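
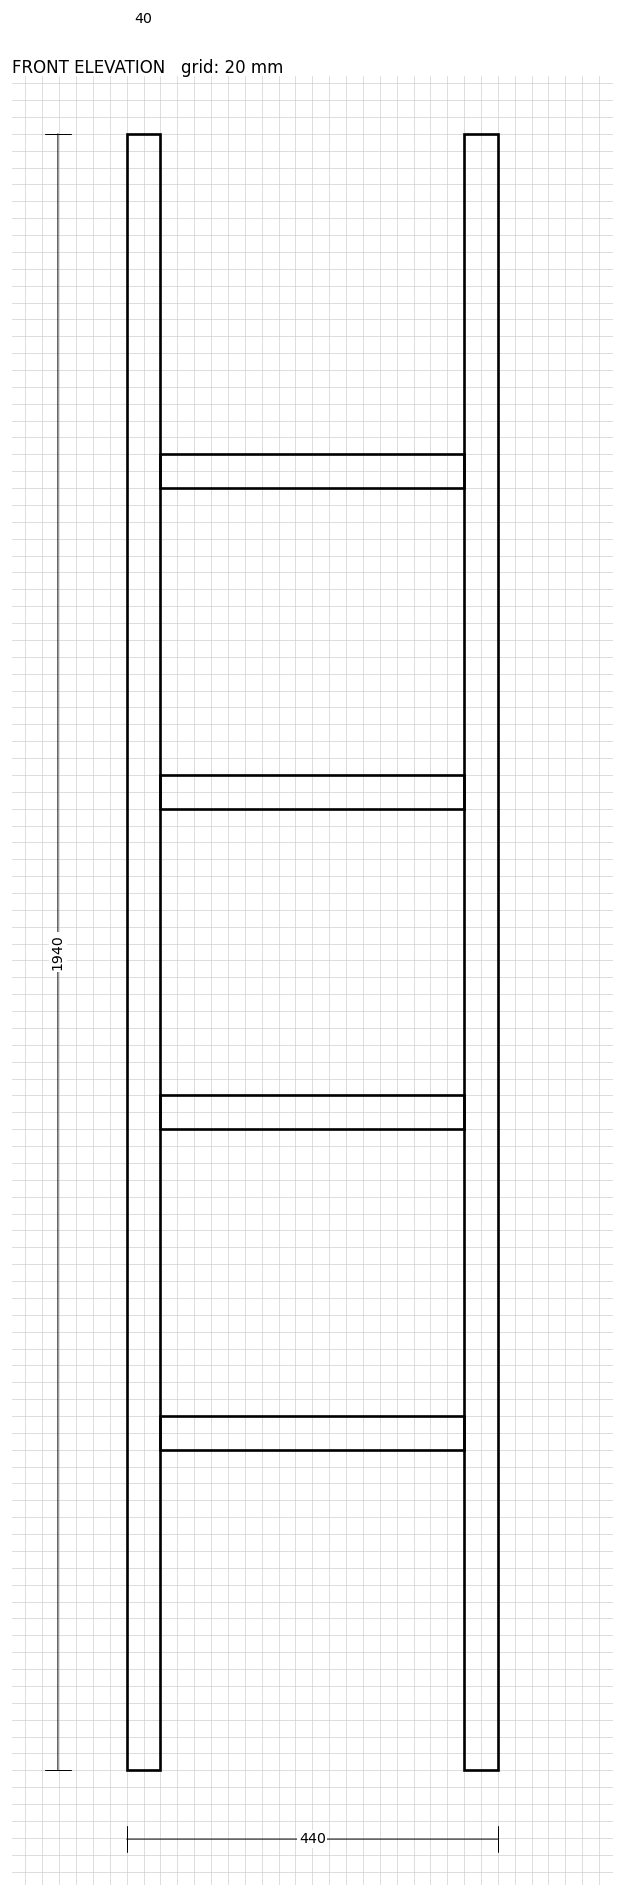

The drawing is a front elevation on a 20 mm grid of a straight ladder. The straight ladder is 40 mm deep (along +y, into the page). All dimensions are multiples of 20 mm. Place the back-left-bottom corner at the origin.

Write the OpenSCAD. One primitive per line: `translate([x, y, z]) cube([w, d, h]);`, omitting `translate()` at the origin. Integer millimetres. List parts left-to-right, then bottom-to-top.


cube([40, 40, 1940]);
translate([40, 0, 380]) cube([360, 40, 40]);
translate([40, 0, 760]) cube([360, 40, 40]);
translate([40, 0, 1140]) cube([360, 40, 40]);
translate([40, 0, 1520]) cube([360, 40, 40]);
translate([400, 0, 0]) cube([40, 40, 1940]);


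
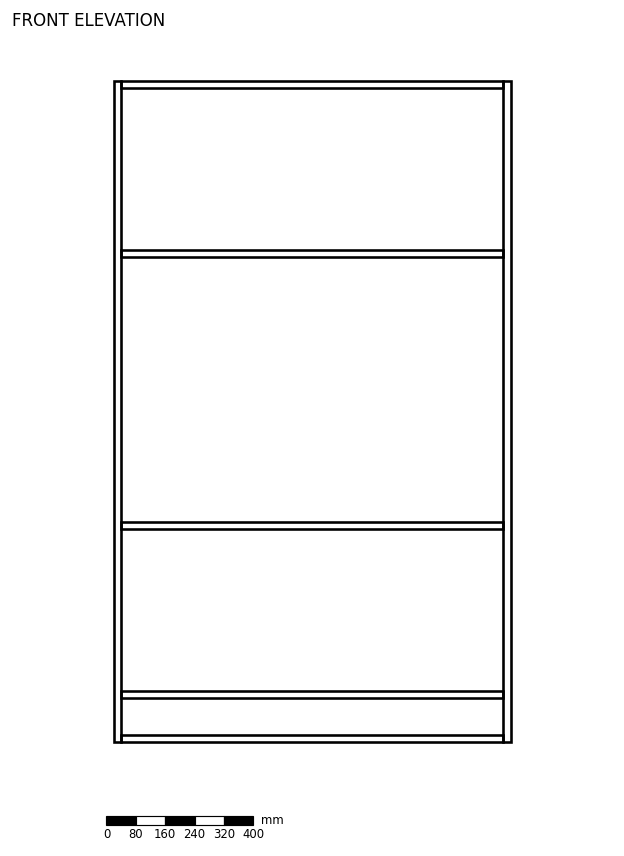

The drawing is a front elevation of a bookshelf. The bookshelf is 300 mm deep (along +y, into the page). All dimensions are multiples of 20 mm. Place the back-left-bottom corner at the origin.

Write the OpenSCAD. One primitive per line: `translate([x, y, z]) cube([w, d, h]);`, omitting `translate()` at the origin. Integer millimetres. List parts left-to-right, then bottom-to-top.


cube([20, 300, 1800]);
translate([20, 0, 0]) cube([1040, 300, 20]);
translate([20, 0, 120]) cube([1040, 300, 20]);
translate([20, 0, 580]) cube([1040, 300, 20]);
translate([20, 0, 1320]) cube([1040, 300, 20]);
translate([20, 0, 1780]) cube([1040, 300, 20]);
translate([1060, 0, 0]) cube([20, 300, 1800]);


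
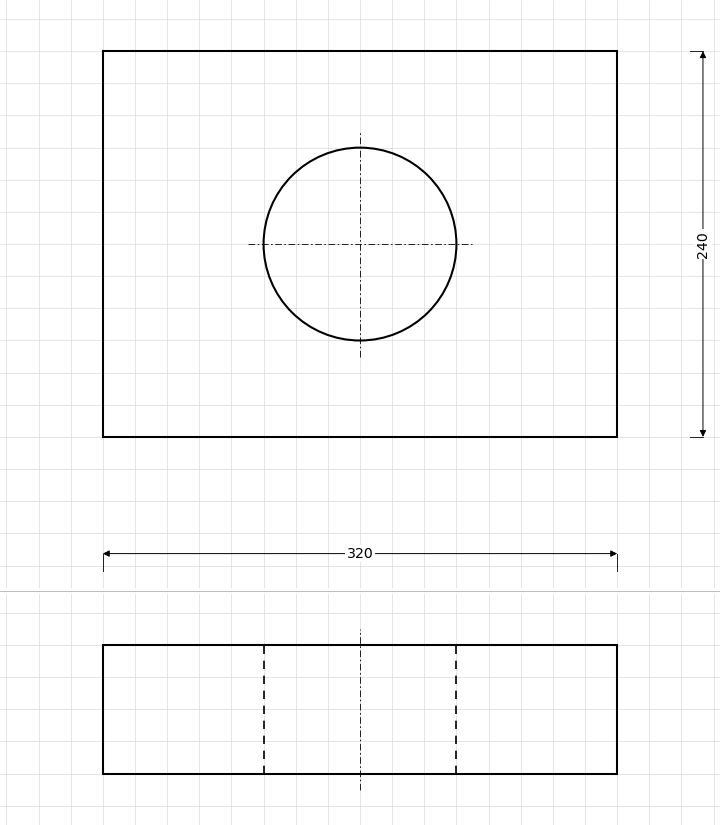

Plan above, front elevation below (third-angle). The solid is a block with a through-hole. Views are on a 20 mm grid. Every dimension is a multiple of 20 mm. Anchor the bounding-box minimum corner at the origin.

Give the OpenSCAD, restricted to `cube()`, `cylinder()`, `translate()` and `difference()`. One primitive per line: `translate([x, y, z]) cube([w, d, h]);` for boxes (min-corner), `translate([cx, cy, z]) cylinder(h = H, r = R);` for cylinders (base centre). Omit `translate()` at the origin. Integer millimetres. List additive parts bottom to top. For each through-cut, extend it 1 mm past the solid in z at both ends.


difference() {
  cube([320, 240, 80]);
  translate([160, 120, -1]) cylinder(h = 82, r = 60);
}


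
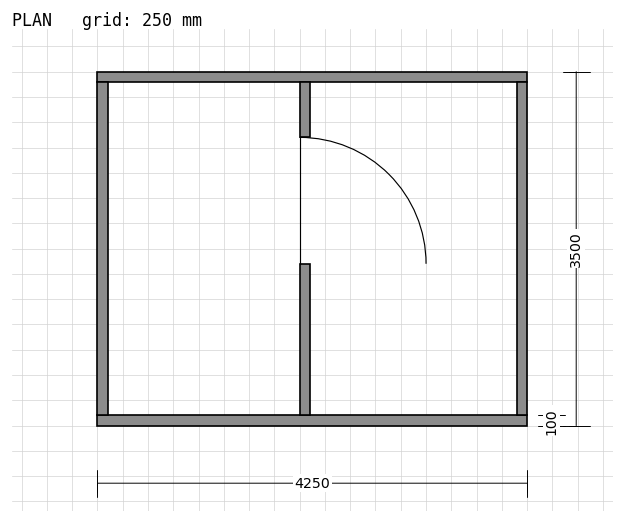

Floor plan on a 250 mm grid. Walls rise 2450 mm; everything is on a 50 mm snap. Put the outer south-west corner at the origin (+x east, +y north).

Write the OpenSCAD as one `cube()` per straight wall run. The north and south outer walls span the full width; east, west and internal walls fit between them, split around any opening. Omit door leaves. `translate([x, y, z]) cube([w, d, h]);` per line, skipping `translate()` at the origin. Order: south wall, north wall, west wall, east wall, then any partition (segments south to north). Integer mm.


cube([4250, 100, 2450]);
translate([0, 3400, 0]) cube([4250, 100, 2450]);
translate([0, 100, 0]) cube([100, 3300, 2450]);
translate([4150, 100, 0]) cube([100, 3300, 2450]);
translate([2000, 100, 0]) cube([100, 1500, 2450]);
translate([2000, 2850, 0]) cube([100, 550, 2450]);


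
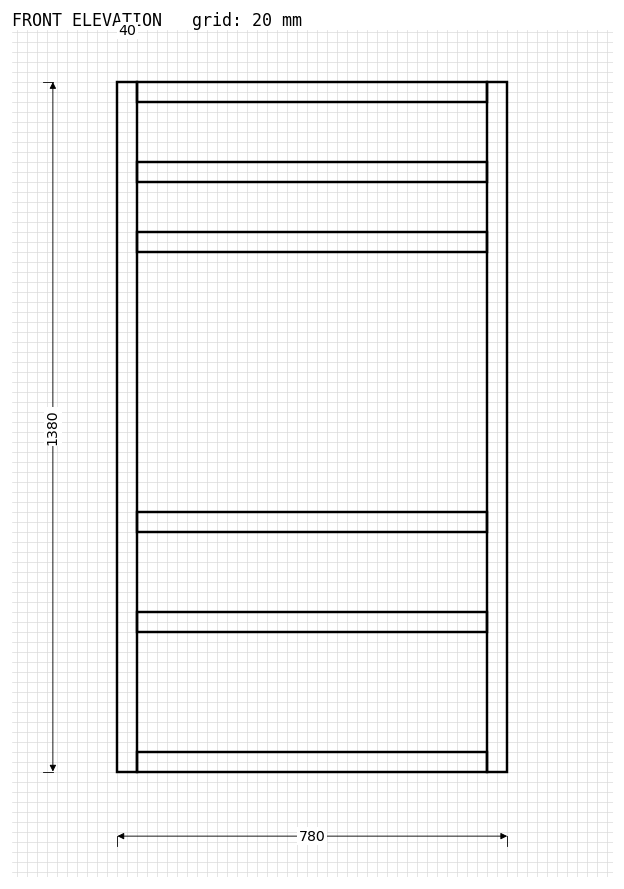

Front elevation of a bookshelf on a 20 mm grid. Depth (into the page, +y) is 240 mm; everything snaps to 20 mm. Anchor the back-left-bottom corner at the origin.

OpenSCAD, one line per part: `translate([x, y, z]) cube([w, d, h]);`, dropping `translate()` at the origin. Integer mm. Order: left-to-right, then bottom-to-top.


cube([40, 240, 1380]);
translate([40, 0, 0]) cube([700, 240, 40]);
translate([40, 0, 280]) cube([700, 240, 40]);
translate([40, 0, 480]) cube([700, 240, 40]);
translate([40, 0, 1040]) cube([700, 240, 40]);
translate([40, 0, 1180]) cube([700, 240, 40]);
translate([40, 0, 1340]) cube([700, 240, 40]);
translate([740, 0, 0]) cube([40, 240, 1380]);


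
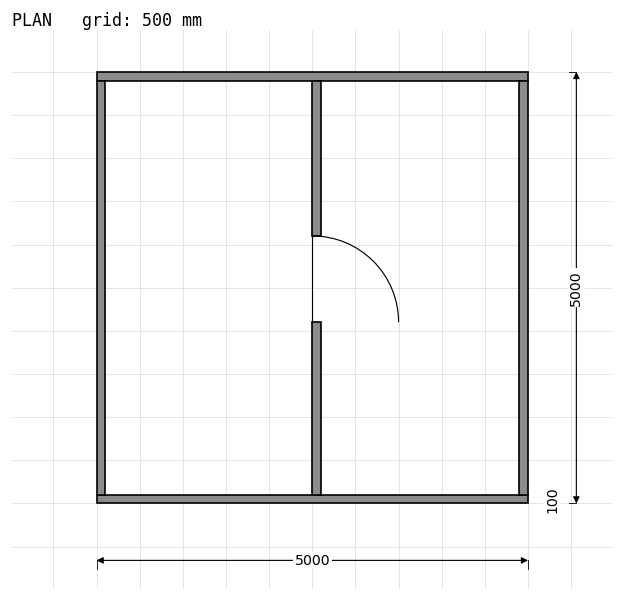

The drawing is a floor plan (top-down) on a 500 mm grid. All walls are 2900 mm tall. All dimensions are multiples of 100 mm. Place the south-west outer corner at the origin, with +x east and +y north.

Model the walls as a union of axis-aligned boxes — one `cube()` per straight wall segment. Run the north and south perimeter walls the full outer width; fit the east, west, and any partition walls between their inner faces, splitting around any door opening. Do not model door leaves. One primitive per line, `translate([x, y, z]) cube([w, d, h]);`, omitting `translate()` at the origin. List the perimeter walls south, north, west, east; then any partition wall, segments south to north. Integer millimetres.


cube([5000, 100, 2900]);
translate([0, 4900, 0]) cube([5000, 100, 2900]);
translate([0, 100, 0]) cube([100, 4800, 2900]);
translate([4900, 100, 0]) cube([100, 4800, 2900]);
translate([2500, 100, 0]) cube([100, 2000, 2900]);
translate([2500, 3100, 0]) cube([100, 1800, 2900]);


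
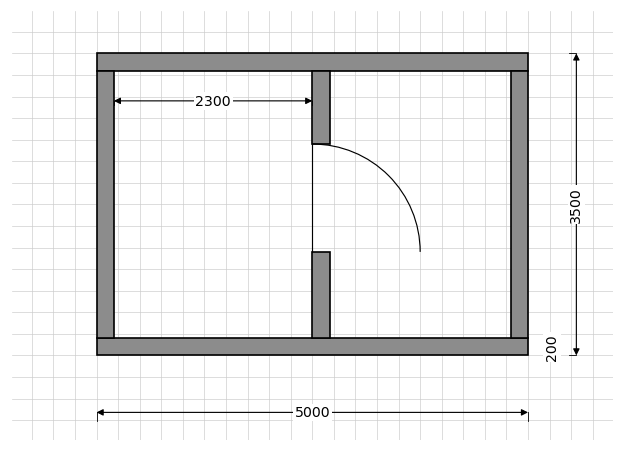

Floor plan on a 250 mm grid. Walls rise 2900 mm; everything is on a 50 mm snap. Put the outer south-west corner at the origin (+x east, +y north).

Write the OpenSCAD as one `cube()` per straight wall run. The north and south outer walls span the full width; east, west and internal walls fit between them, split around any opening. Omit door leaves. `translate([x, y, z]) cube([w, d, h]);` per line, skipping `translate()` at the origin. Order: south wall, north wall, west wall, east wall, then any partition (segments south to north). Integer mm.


cube([5000, 200, 2900]);
translate([0, 3300, 0]) cube([5000, 200, 2900]);
translate([0, 200, 0]) cube([200, 3100, 2900]);
translate([4800, 200, 0]) cube([200, 3100, 2900]);
translate([2500, 200, 0]) cube([200, 1000, 2900]);
translate([2500, 2450, 0]) cube([200, 850, 2900]);


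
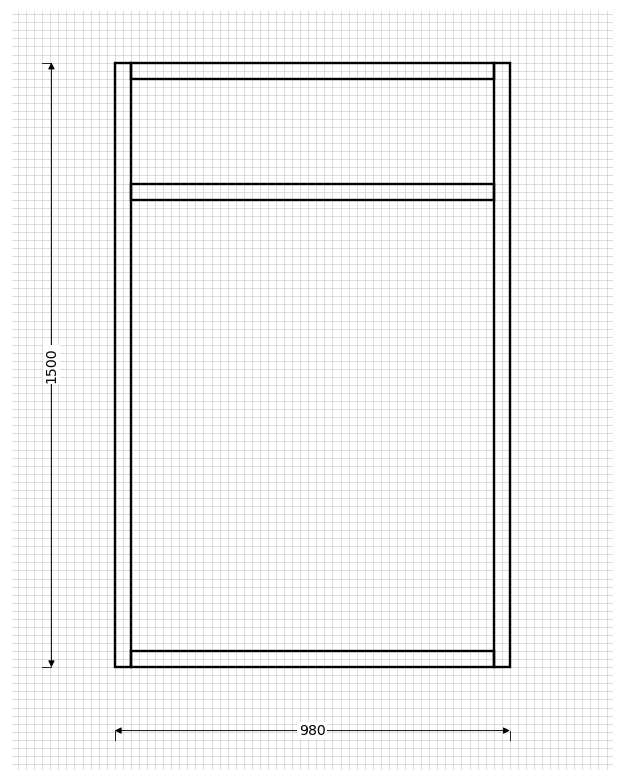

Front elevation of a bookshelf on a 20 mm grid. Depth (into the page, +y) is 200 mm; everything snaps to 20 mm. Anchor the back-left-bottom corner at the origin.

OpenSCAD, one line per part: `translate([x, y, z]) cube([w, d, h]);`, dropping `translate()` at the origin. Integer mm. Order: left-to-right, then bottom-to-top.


cube([40, 200, 1500]);
translate([40, 0, 0]) cube([900, 200, 40]);
translate([40, 0, 1160]) cube([900, 200, 40]);
translate([40, 0, 1460]) cube([900, 200, 40]);
translate([940, 0, 0]) cube([40, 200, 1500]);


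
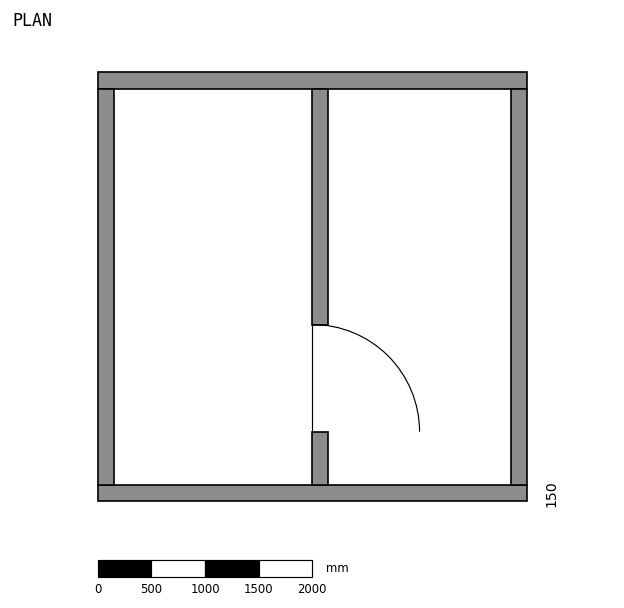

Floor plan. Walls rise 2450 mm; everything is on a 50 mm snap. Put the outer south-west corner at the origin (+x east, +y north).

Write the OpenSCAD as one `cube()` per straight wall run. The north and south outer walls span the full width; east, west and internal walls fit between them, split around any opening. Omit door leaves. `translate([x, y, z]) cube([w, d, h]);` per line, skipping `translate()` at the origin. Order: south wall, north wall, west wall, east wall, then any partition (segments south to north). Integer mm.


cube([4000, 150, 2450]);
translate([0, 3850, 0]) cube([4000, 150, 2450]);
translate([0, 150, 0]) cube([150, 3700, 2450]);
translate([3850, 150, 0]) cube([150, 3700, 2450]);
translate([2000, 150, 0]) cube([150, 500, 2450]);
translate([2000, 1650, 0]) cube([150, 2200, 2450]);


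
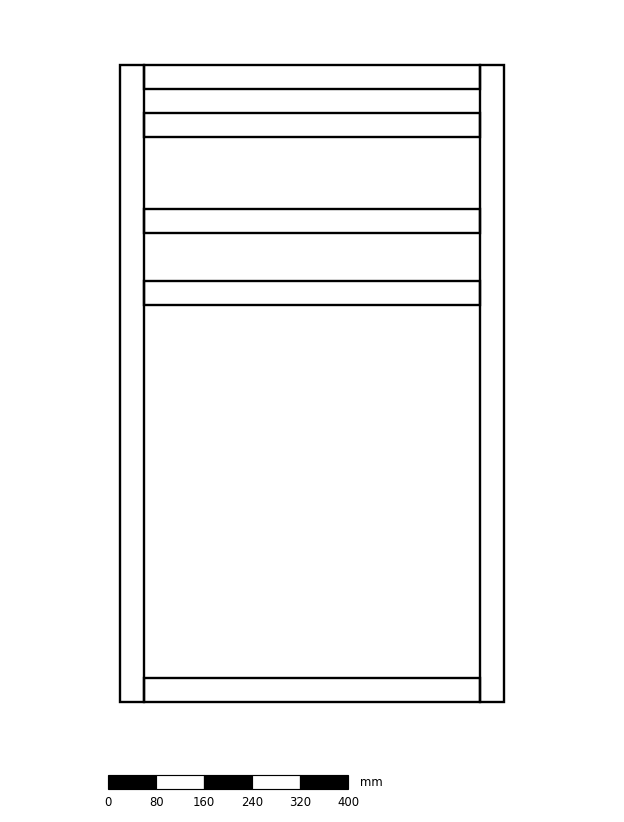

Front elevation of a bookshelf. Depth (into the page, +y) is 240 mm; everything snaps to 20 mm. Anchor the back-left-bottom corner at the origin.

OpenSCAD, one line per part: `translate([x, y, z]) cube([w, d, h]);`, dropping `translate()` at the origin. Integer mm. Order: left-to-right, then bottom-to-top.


cube([40, 240, 1060]);
translate([40, 0, 0]) cube([560, 240, 40]);
translate([40, 0, 660]) cube([560, 240, 40]);
translate([40, 0, 780]) cube([560, 240, 40]);
translate([40, 0, 940]) cube([560, 240, 40]);
translate([40, 0, 1020]) cube([560, 240, 40]);
translate([600, 0, 0]) cube([40, 240, 1060]);


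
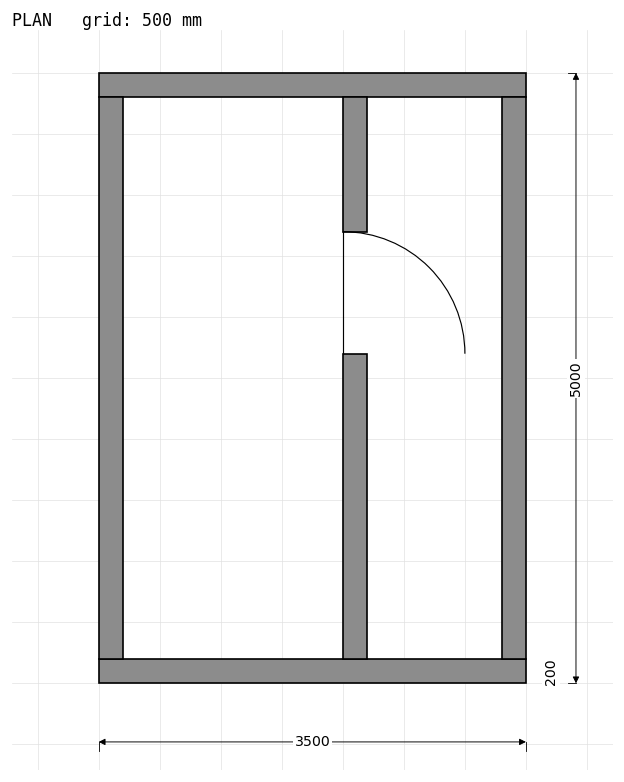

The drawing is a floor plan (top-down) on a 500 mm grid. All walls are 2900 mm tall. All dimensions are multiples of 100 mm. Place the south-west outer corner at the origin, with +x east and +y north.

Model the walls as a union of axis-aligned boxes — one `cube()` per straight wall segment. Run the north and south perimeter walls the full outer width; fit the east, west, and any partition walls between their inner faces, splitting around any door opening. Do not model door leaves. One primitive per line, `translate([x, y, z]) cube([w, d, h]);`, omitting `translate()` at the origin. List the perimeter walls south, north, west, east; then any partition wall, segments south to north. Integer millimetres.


cube([3500, 200, 2900]);
translate([0, 4800, 0]) cube([3500, 200, 2900]);
translate([0, 200, 0]) cube([200, 4600, 2900]);
translate([3300, 200, 0]) cube([200, 4600, 2900]);
translate([2000, 200, 0]) cube([200, 2500, 2900]);
translate([2000, 3700, 0]) cube([200, 1100, 2900]);


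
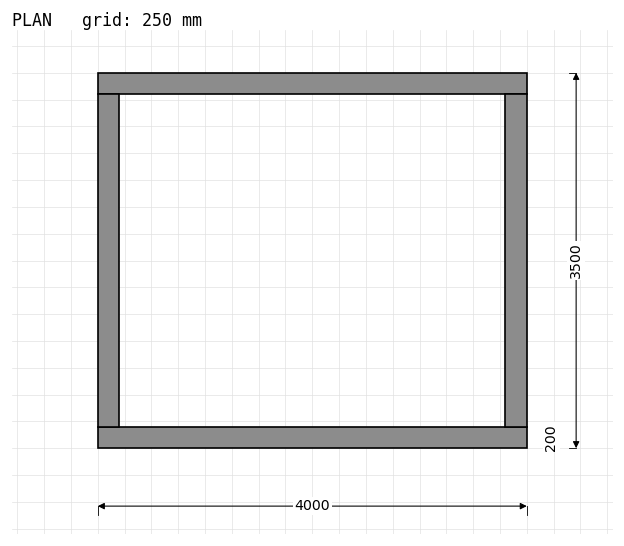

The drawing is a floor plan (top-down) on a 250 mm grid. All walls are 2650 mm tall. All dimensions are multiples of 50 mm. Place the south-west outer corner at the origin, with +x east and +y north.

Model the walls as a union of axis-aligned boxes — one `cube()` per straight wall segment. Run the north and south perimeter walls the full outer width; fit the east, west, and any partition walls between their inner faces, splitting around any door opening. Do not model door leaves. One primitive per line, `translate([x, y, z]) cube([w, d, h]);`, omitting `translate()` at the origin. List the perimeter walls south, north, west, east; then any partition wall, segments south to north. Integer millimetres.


cube([4000, 200, 2650]);
translate([0, 3300, 0]) cube([4000, 200, 2650]);
translate([0, 200, 0]) cube([200, 3100, 2650]);
translate([3800, 200, 0]) cube([200, 3100, 2650]);


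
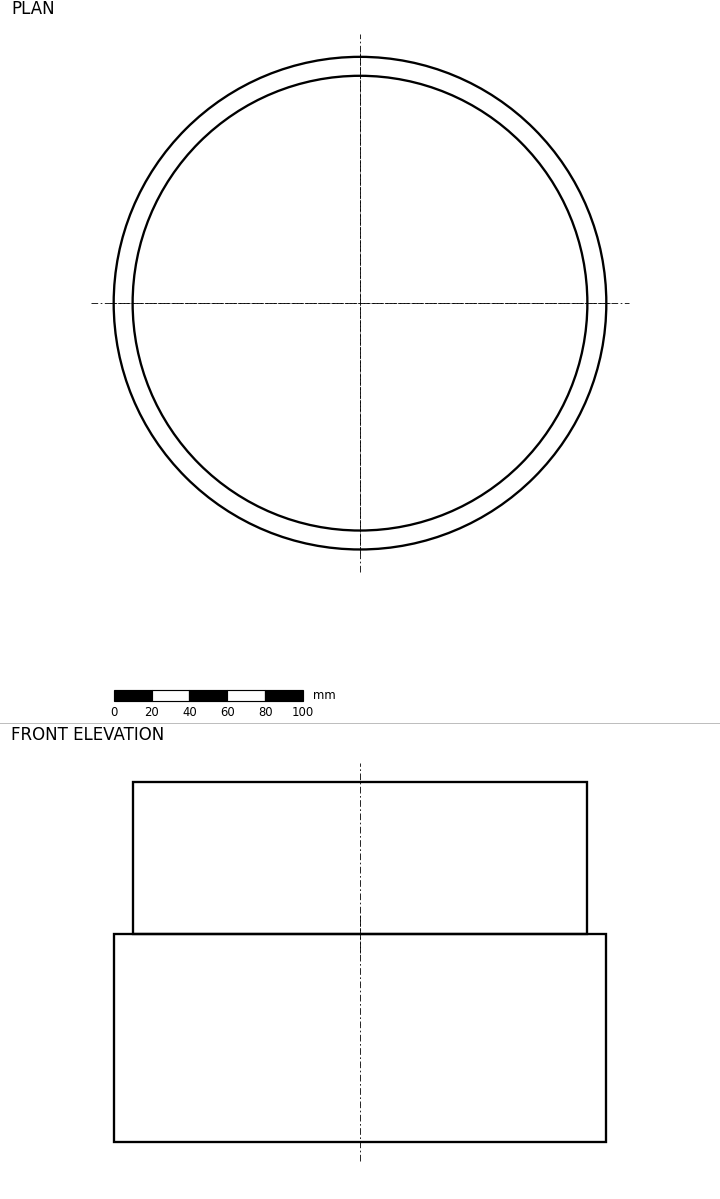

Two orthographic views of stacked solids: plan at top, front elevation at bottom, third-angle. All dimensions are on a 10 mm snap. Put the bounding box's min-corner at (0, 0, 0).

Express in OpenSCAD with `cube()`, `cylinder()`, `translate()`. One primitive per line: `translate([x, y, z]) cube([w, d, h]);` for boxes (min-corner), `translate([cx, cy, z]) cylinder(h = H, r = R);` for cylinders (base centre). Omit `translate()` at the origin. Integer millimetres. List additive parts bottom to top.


translate([130, 130, 0]) cylinder(h = 110, r = 130);
translate([130, 130, 110]) cylinder(h = 80, r = 120);


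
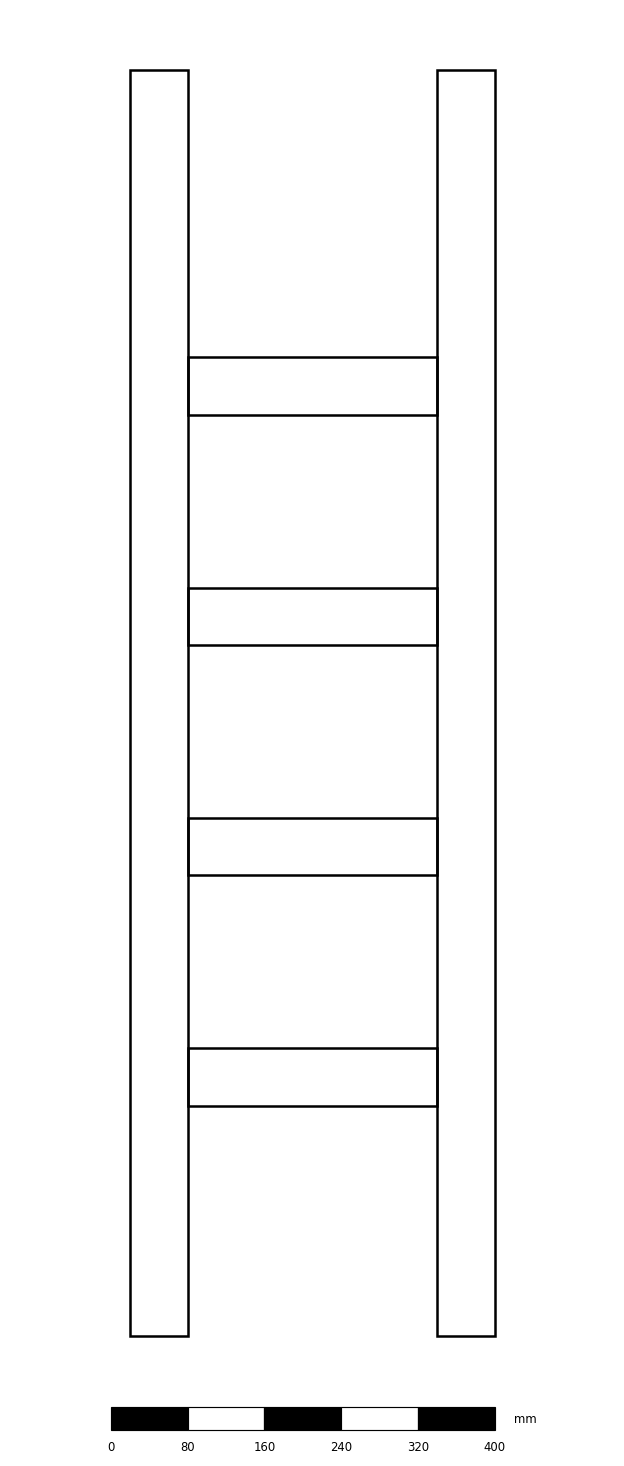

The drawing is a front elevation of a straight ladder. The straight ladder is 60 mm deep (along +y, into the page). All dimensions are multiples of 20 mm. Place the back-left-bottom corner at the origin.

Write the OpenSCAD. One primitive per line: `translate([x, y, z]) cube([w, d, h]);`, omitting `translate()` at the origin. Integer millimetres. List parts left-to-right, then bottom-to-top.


cube([60, 60, 1320]);
translate([60, 0, 240]) cube([260, 60, 60]);
translate([60, 0, 480]) cube([260, 60, 60]);
translate([60, 0, 720]) cube([260, 60, 60]);
translate([60, 0, 960]) cube([260, 60, 60]);
translate([320, 0, 0]) cube([60, 60, 1320]);


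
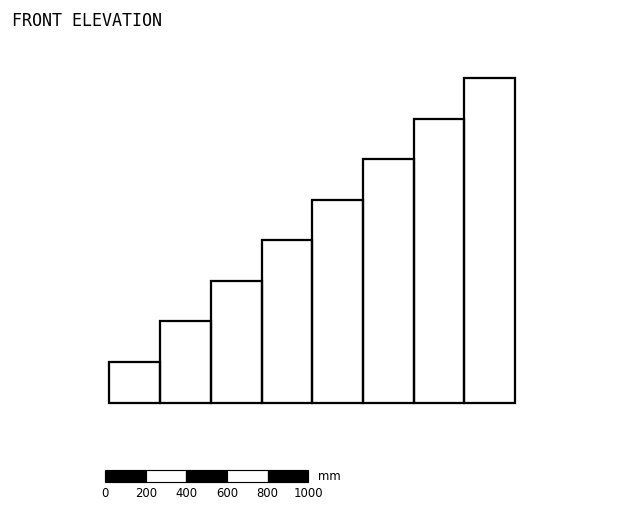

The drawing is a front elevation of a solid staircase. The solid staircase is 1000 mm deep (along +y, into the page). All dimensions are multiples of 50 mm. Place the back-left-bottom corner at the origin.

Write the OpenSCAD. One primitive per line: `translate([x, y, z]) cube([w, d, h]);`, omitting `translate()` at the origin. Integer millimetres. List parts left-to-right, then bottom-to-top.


cube([250, 1000, 200]);
translate([250, 0, 0]) cube([250, 1000, 400]);
translate([500, 0, 0]) cube([250, 1000, 600]);
translate([750, 0, 0]) cube([250, 1000, 800]);
translate([1000, 0, 0]) cube([250, 1000, 1000]);
translate([1250, 0, 0]) cube([250, 1000, 1200]);
translate([1500, 0, 0]) cube([250, 1000, 1400]);
translate([1750, 0, 0]) cube([250, 1000, 1600]);


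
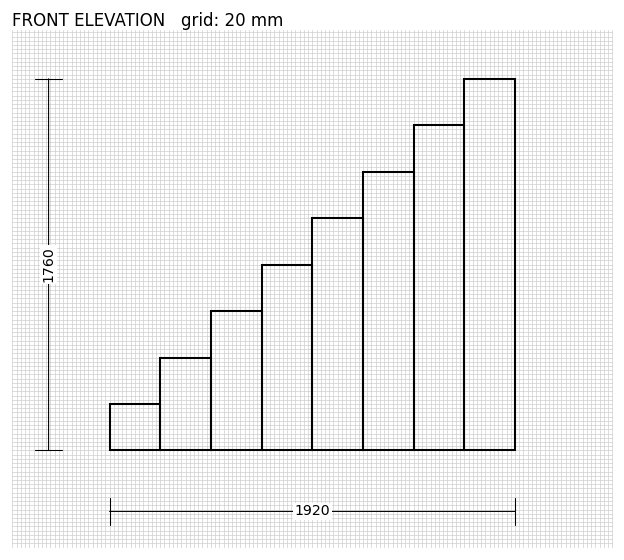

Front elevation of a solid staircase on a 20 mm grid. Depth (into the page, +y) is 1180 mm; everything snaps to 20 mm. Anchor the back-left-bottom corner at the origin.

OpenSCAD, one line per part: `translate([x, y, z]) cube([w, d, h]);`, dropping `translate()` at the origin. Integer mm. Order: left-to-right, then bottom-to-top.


cube([240, 1180, 220]);
translate([240, 0, 0]) cube([240, 1180, 440]);
translate([480, 0, 0]) cube([240, 1180, 660]);
translate([720, 0, 0]) cube([240, 1180, 880]);
translate([960, 0, 0]) cube([240, 1180, 1100]);
translate([1200, 0, 0]) cube([240, 1180, 1320]);
translate([1440, 0, 0]) cube([240, 1180, 1540]);
translate([1680, 0, 0]) cube([240, 1180, 1760]);


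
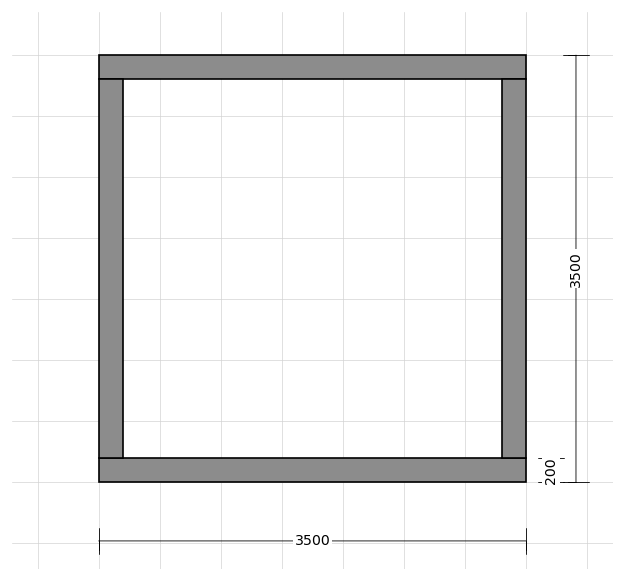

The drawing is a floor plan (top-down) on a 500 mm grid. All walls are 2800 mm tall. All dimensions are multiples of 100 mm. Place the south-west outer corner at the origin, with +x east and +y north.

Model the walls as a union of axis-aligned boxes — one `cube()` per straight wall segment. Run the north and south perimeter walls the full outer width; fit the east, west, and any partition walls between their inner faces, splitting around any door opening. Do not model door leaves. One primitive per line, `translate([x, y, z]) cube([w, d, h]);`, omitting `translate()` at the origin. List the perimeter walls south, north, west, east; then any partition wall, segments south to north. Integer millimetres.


cube([3500, 200, 2800]);
translate([0, 3300, 0]) cube([3500, 200, 2800]);
translate([0, 200, 0]) cube([200, 3100, 2800]);
translate([3300, 200, 0]) cube([200, 3100, 2800]);


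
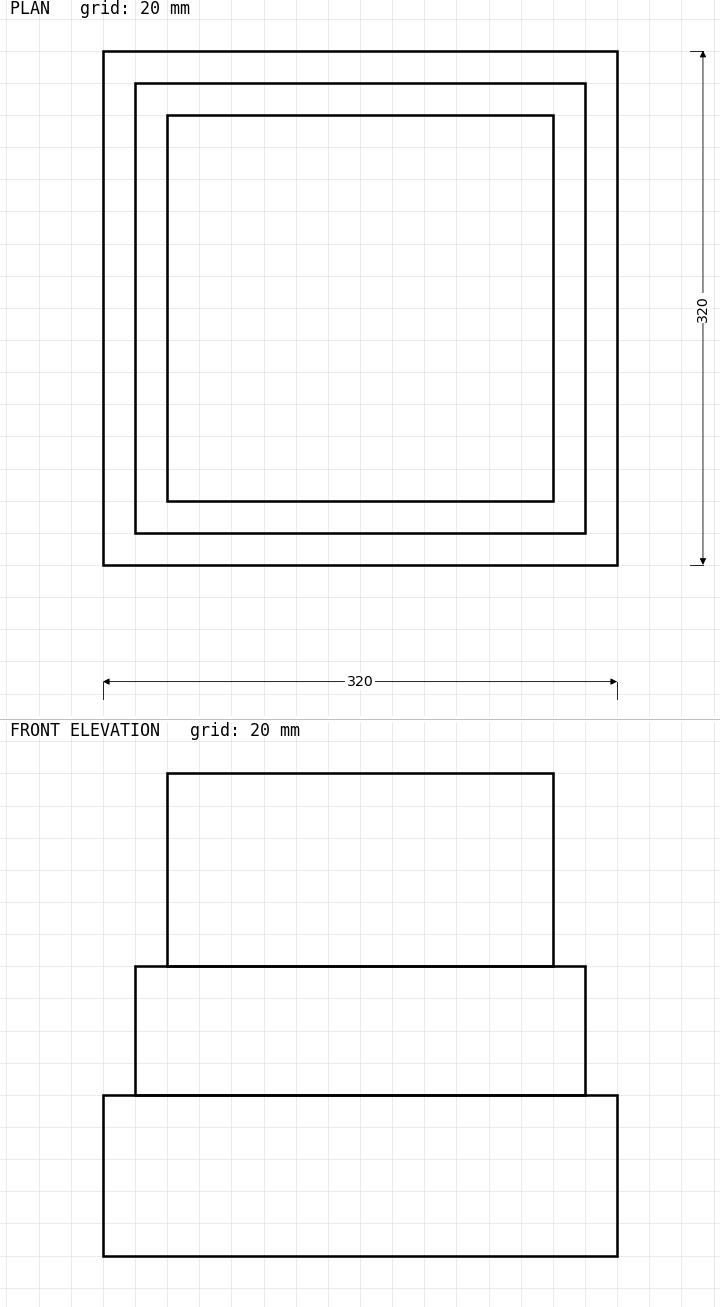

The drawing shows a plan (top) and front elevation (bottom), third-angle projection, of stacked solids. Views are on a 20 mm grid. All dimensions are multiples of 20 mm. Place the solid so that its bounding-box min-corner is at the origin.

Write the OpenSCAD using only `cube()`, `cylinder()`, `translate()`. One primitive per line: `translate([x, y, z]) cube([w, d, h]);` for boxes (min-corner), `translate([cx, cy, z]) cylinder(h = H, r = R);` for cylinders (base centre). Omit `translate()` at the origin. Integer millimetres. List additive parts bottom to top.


cube([320, 320, 100]);
translate([20, 20, 100]) cube([280, 280, 80]);
translate([40, 40, 180]) cube([240, 240, 120]);


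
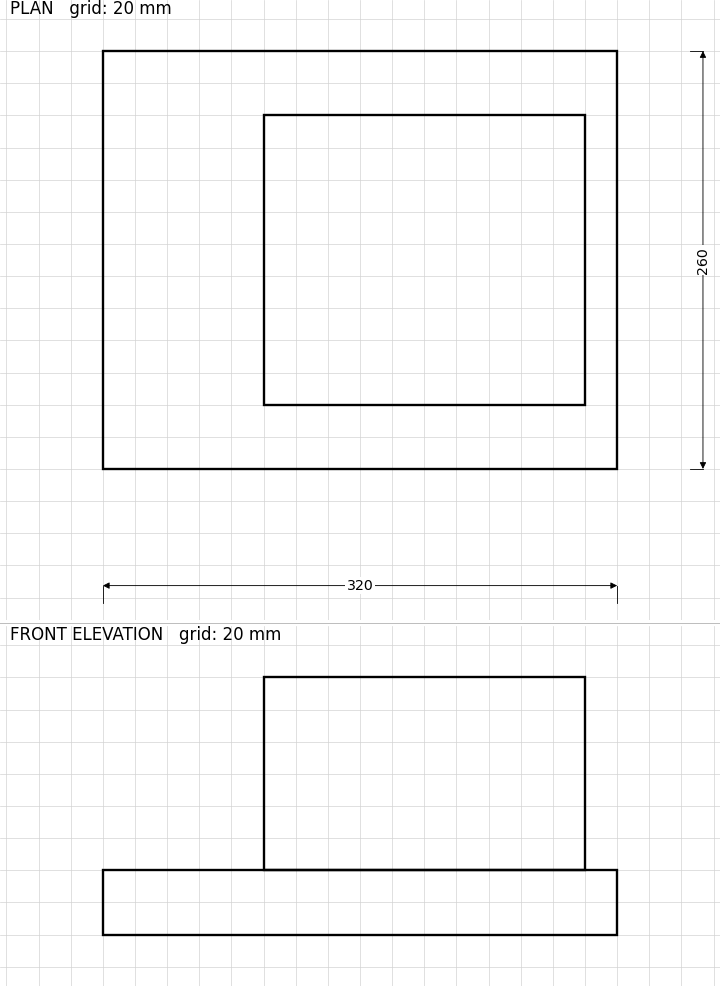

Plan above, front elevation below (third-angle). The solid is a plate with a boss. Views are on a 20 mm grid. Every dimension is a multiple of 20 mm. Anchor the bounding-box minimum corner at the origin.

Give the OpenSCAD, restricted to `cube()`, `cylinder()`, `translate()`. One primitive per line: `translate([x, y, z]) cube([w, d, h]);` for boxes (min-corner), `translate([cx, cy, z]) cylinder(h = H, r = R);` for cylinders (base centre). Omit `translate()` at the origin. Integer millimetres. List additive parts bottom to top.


cube([320, 260, 40]);
translate([100, 40, 40]) cube([200, 180, 120]);


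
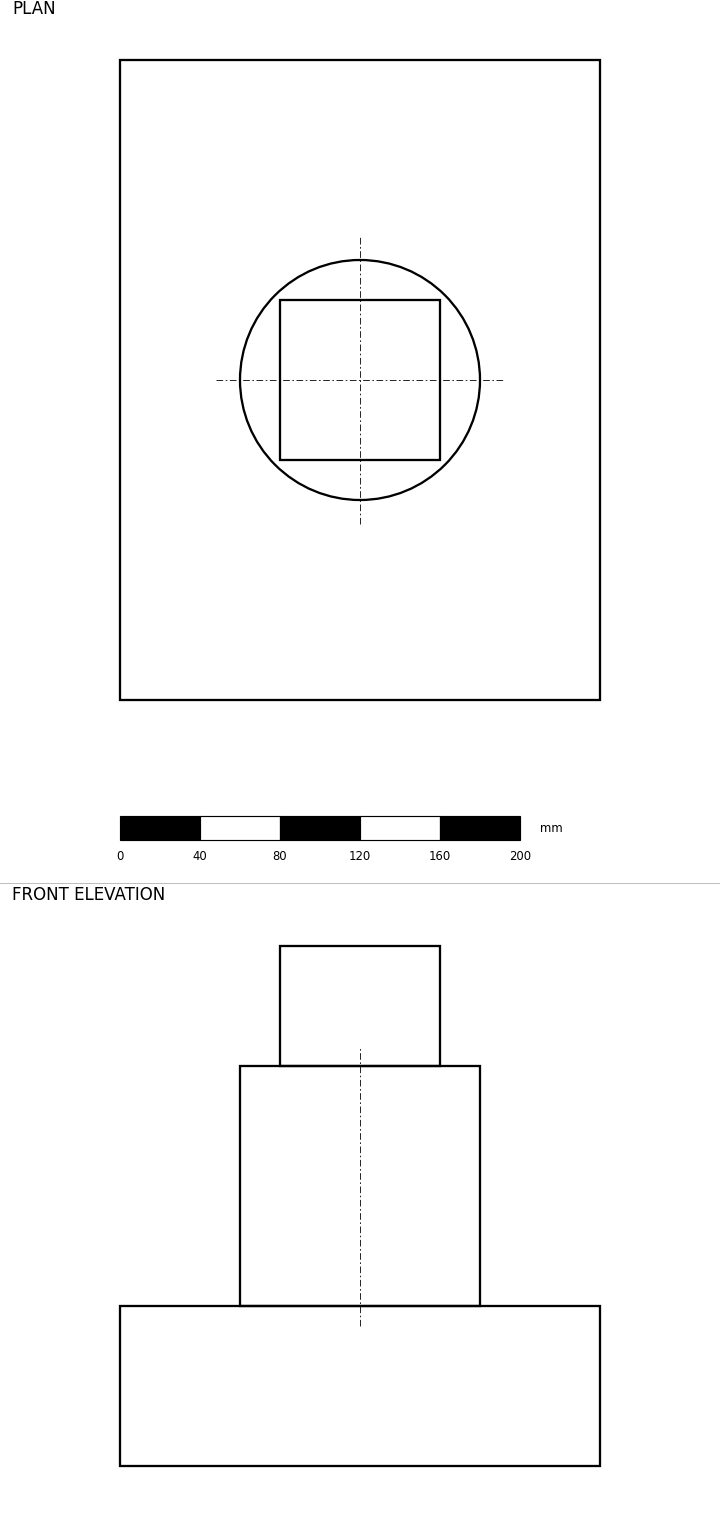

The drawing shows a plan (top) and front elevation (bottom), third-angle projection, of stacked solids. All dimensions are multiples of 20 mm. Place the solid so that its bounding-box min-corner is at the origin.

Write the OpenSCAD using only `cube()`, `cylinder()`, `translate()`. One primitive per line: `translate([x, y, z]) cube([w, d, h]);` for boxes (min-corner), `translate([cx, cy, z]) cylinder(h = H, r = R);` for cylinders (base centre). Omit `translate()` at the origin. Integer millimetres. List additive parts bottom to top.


cube([240, 320, 80]);
translate([120, 160, 80]) cylinder(h = 120, r = 60);
translate([80, 120, 200]) cube([80, 80, 60]);


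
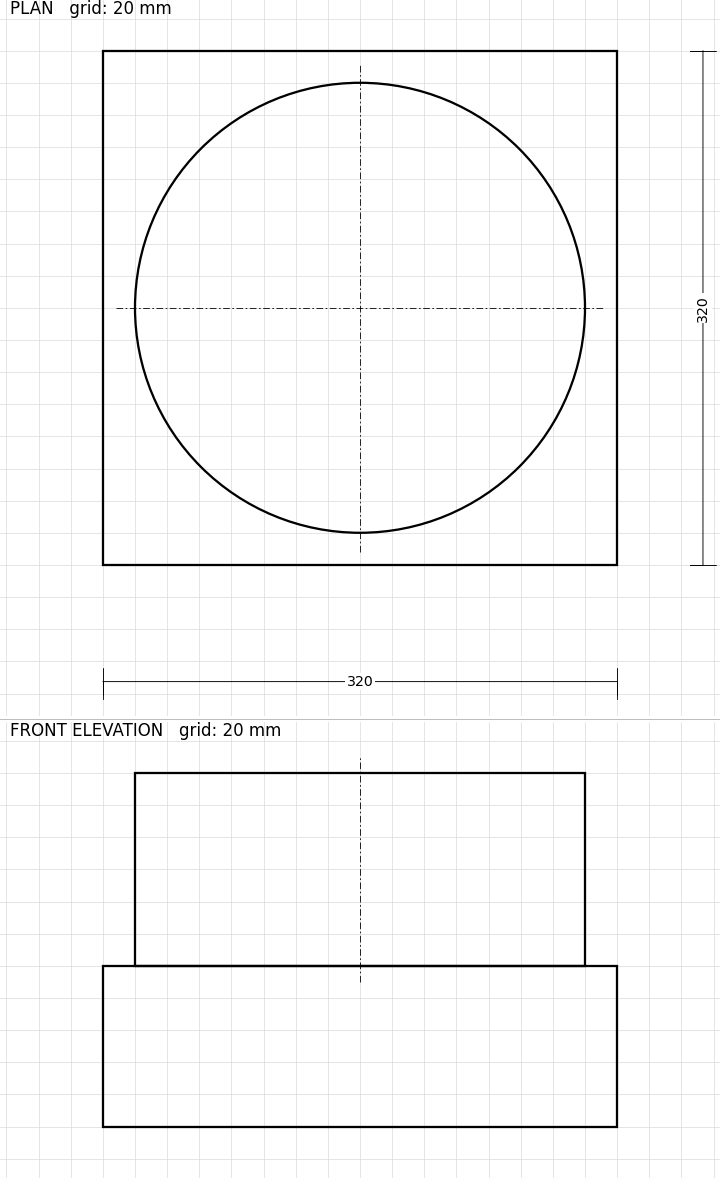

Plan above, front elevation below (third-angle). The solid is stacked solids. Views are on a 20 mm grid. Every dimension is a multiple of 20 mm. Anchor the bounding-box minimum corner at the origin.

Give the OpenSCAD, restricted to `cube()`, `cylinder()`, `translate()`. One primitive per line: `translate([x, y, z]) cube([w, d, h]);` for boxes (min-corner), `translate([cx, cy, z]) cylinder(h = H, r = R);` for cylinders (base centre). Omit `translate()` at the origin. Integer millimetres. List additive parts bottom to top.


cube([320, 320, 100]);
translate([160, 160, 100]) cylinder(h = 120, r = 140);


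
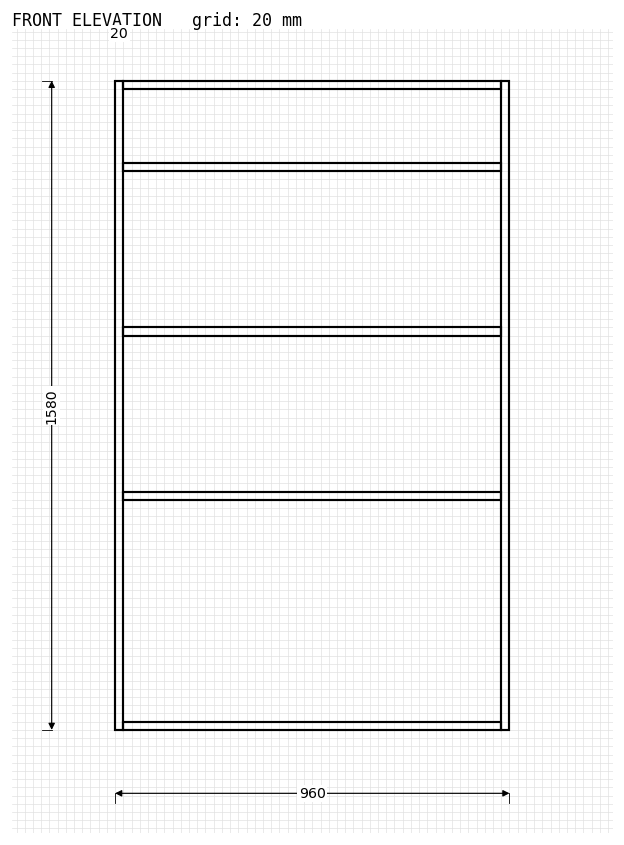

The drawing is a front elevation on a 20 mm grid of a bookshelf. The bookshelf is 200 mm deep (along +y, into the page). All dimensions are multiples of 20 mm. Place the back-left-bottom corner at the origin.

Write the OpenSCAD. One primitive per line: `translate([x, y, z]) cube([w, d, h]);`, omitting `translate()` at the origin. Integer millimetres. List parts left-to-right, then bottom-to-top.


cube([20, 200, 1580]);
translate([20, 0, 0]) cube([920, 200, 20]);
translate([20, 0, 560]) cube([920, 200, 20]);
translate([20, 0, 960]) cube([920, 200, 20]);
translate([20, 0, 1360]) cube([920, 200, 20]);
translate([20, 0, 1560]) cube([920, 200, 20]);
translate([940, 0, 0]) cube([20, 200, 1580]);


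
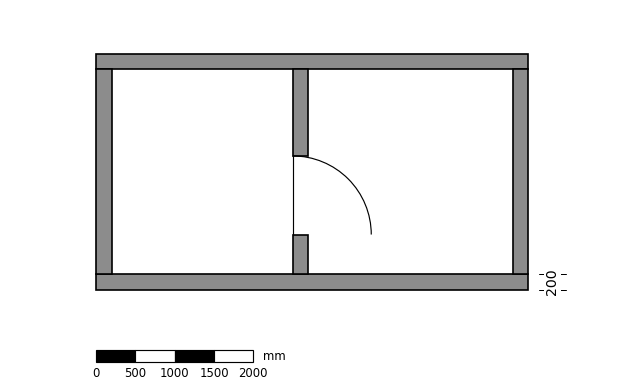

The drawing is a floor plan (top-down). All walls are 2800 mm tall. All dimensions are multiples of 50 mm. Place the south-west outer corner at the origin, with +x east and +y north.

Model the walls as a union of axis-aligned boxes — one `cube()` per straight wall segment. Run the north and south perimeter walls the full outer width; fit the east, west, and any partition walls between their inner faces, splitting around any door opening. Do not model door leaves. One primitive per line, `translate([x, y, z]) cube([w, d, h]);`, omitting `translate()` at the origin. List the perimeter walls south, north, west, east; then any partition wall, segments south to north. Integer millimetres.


cube([5500, 200, 2800]);
translate([0, 2800, 0]) cube([5500, 200, 2800]);
translate([0, 200, 0]) cube([200, 2600, 2800]);
translate([5300, 200, 0]) cube([200, 2600, 2800]);
translate([2500, 200, 0]) cube([200, 500, 2800]);
translate([2500, 1700, 0]) cube([200, 1100, 2800]);


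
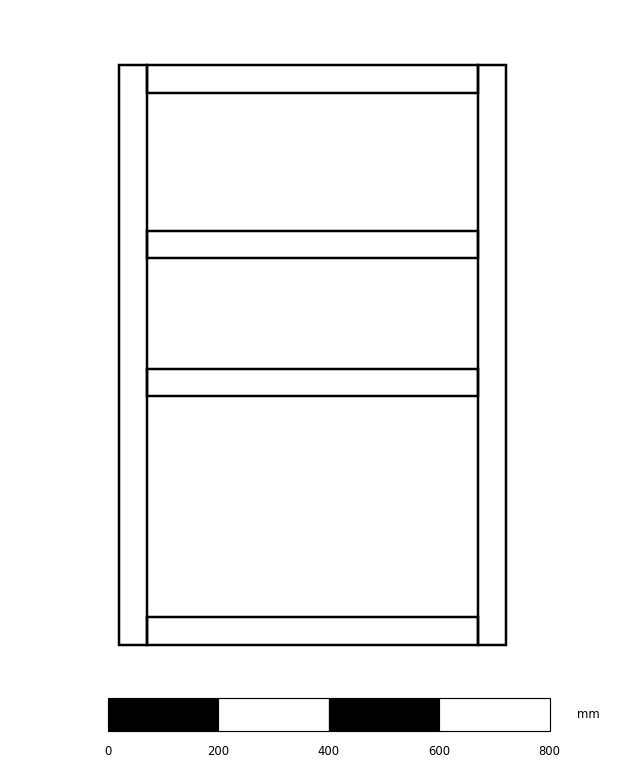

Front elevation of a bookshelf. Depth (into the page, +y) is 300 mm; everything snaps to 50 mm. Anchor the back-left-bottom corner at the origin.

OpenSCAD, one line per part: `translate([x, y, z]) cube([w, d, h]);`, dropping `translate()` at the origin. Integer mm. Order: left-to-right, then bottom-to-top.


cube([50, 300, 1050]);
translate([50, 0, 0]) cube([600, 300, 50]);
translate([50, 0, 450]) cube([600, 300, 50]);
translate([50, 0, 700]) cube([600, 300, 50]);
translate([50, 0, 1000]) cube([600, 300, 50]);
translate([650, 0, 0]) cube([50, 300, 1050]);


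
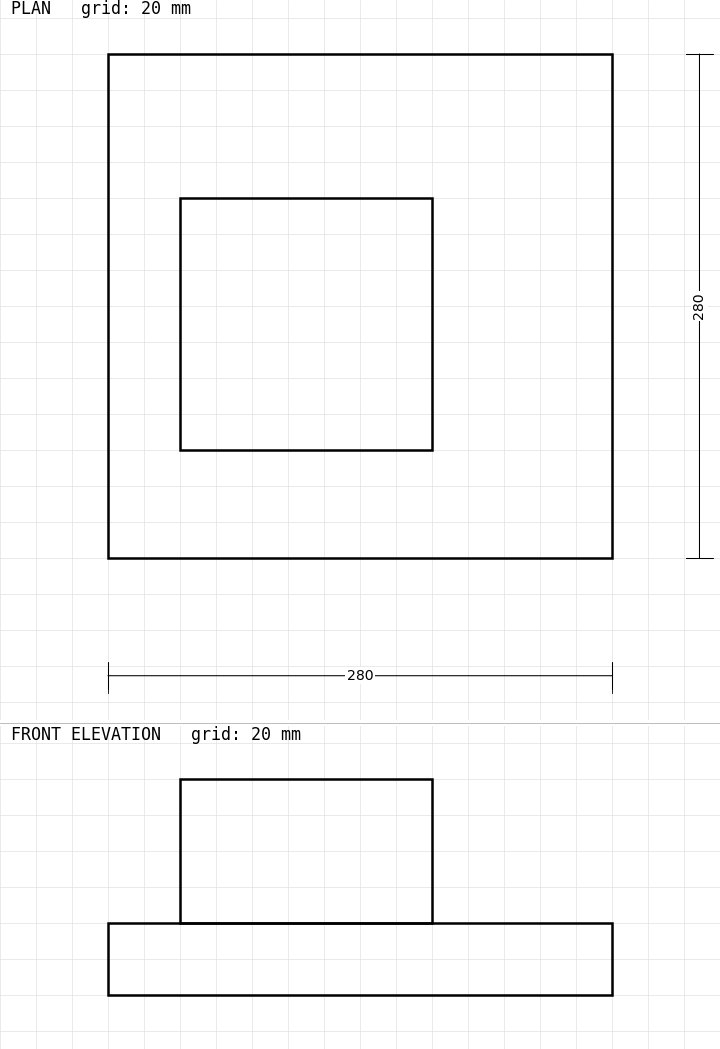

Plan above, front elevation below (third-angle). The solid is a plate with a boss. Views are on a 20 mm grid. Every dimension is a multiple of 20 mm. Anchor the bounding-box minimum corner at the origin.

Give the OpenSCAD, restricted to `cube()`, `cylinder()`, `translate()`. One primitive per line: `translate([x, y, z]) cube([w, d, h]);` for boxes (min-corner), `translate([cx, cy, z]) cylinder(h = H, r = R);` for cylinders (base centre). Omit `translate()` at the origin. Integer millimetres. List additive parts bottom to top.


cube([280, 280, 40]);
translate([40, 60, 40]) cube([140, 140, 80]);


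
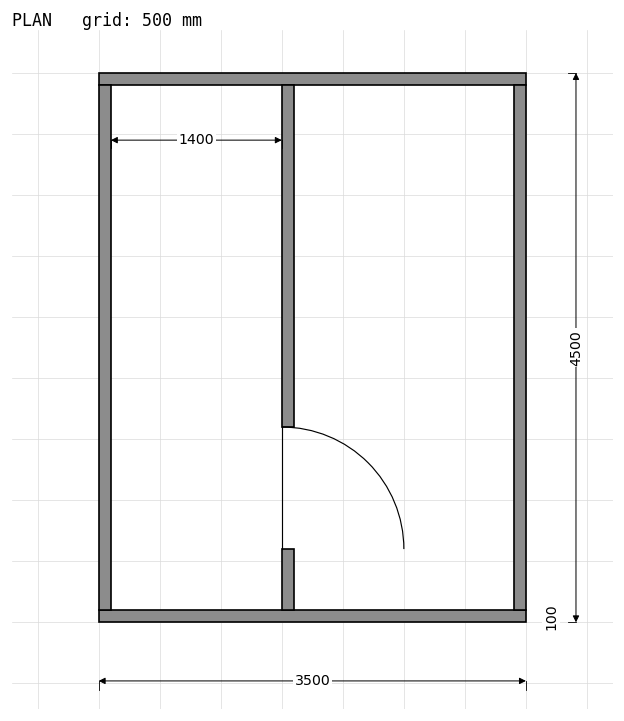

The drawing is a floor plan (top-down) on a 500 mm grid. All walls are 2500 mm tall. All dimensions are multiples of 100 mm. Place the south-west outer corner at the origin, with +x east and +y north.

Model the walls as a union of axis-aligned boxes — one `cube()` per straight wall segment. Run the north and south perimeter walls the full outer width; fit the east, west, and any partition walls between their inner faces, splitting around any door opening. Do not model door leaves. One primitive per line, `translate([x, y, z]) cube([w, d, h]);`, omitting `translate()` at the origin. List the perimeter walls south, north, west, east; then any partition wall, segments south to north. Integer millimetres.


cube([3500, 100, 2500]);
translate([0, 4400, 0]) cube([3500, 100, 2500]);
translate([0, 100, 0]) cube([100, 4300, 2500]);
translate([3400, 100, 0]) cube([100, 4300, 2500]);
translate([1500, 100, 0]) cube([100, 500, 2500]);
translate([1500, 1600, 0]) cube([100, 2800, 2500]);


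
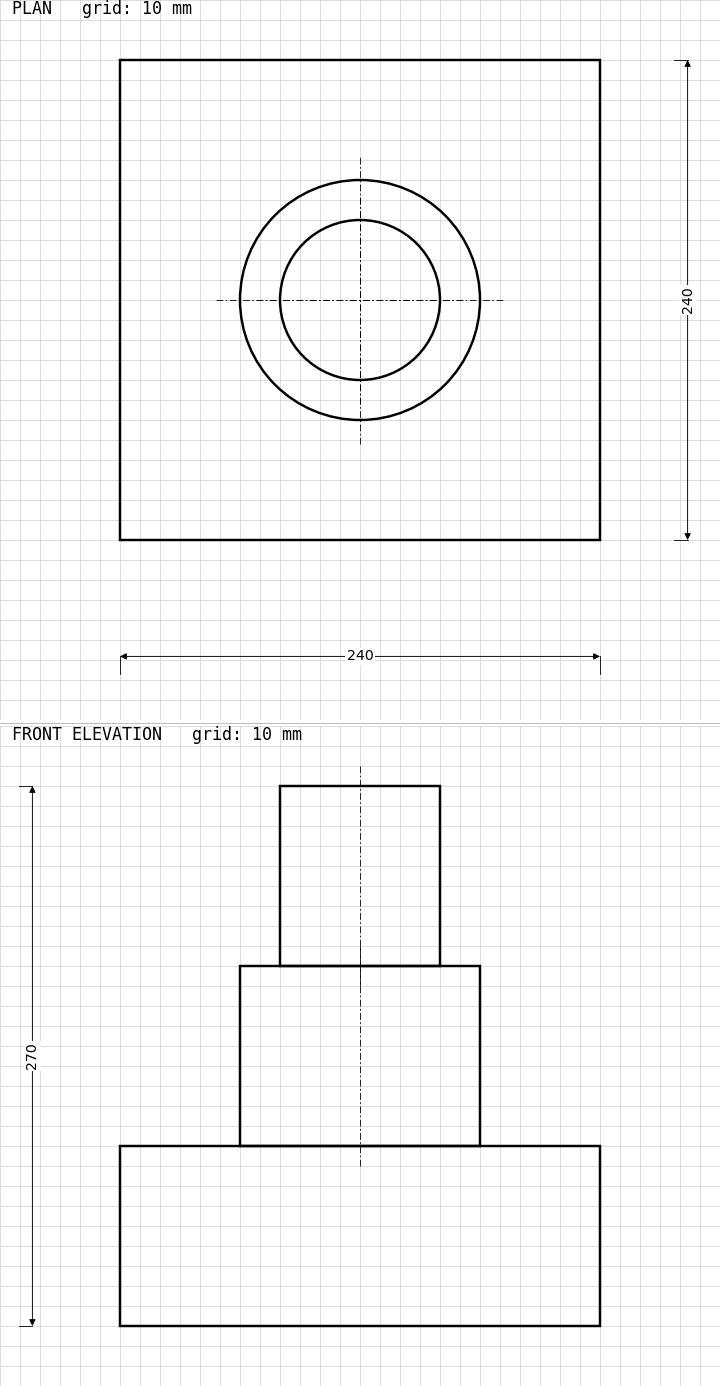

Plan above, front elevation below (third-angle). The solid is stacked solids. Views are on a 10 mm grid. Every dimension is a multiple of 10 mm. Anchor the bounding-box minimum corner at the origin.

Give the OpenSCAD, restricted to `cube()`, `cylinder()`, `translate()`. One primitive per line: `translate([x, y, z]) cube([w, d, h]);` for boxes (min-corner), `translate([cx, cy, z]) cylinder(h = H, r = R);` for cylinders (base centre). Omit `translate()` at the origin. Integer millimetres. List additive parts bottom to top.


cube([240, 240, 90]);
translate([120, 120, 90]) cylinder(h = 90, r = 60);
translate([120, 120, 180]) cylinder(h = 90, r = 40);


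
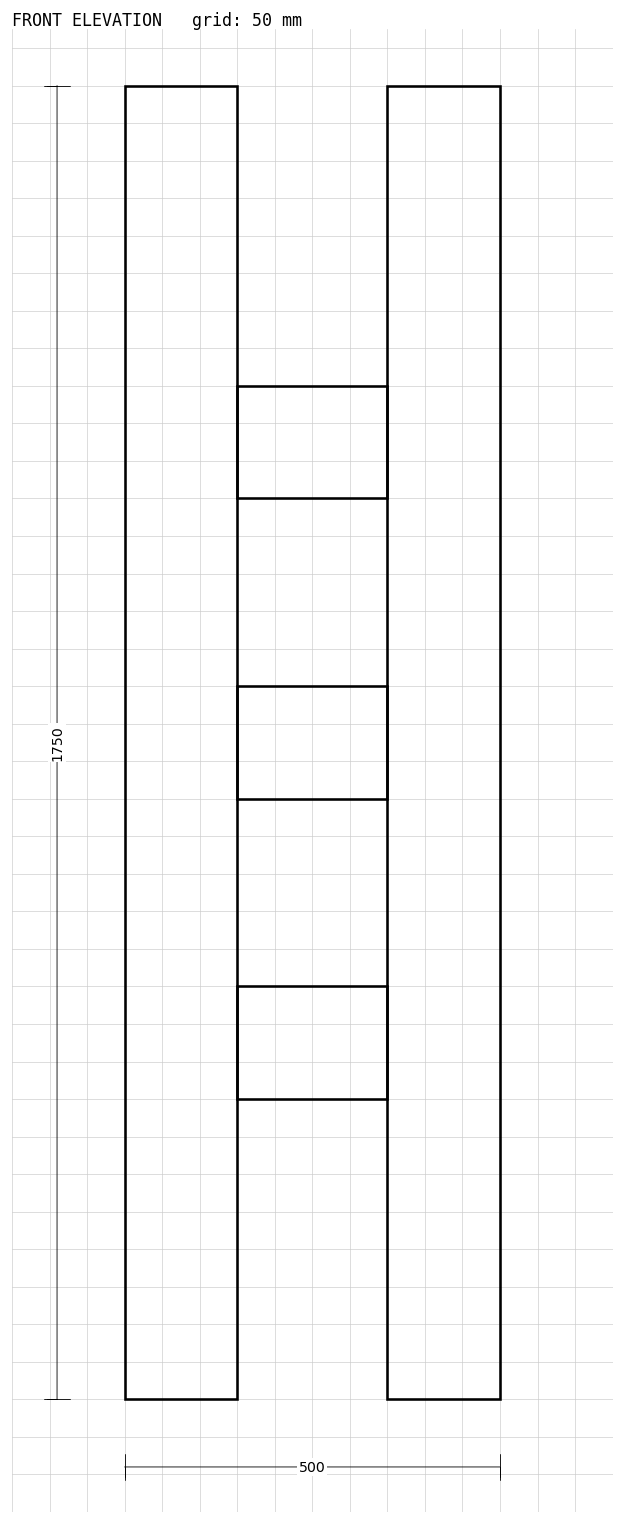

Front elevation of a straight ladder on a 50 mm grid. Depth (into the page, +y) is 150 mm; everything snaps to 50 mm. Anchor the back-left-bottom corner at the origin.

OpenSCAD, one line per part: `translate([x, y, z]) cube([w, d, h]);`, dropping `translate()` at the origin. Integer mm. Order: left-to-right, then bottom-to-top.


cube([150, 150, 1750]);
translate([150, 0, 400]) cube([200, 150, 150]);
translate([150, 0, 800]) cube([200, 150, 150]);
translate([150, 0, 1200]) cube([200, 150, 150]);
translate([350, 0, 0]) cube([150, 150, 1750]);


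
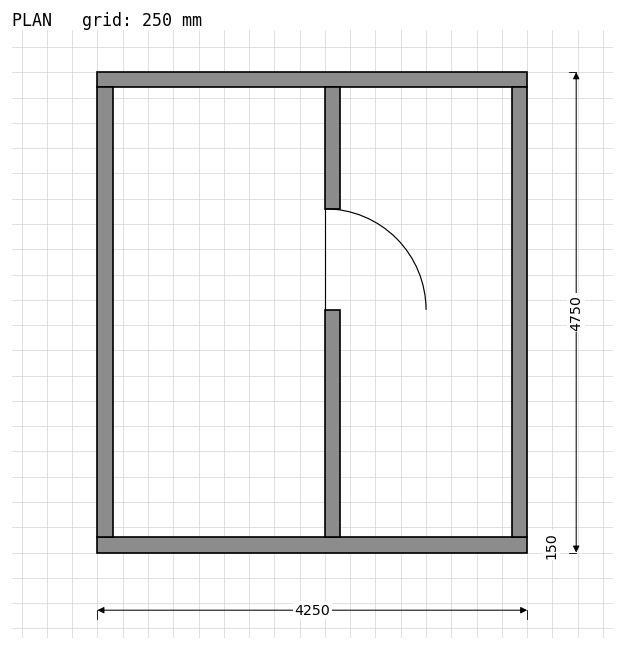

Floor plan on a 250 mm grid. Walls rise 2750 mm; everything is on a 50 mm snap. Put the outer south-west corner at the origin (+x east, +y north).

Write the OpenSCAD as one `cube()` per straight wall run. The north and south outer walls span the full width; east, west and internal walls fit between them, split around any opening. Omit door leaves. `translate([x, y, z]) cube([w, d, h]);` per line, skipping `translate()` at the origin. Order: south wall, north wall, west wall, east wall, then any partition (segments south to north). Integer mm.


cube([4250, 150, 2750]);
translate([0, 4600, 0]) cube([4250, 150, 2750]);
translate([0, 150, 0]) cube([150, 4450, 2750]);
translate([4100, 150, 0]) cube([150, 4450, 2750]);
translate([2250, 150, 0]) cube([150, 2250, 2750]);
translate([2250, 3400, 0]) cube([150, 1200, 2750]);


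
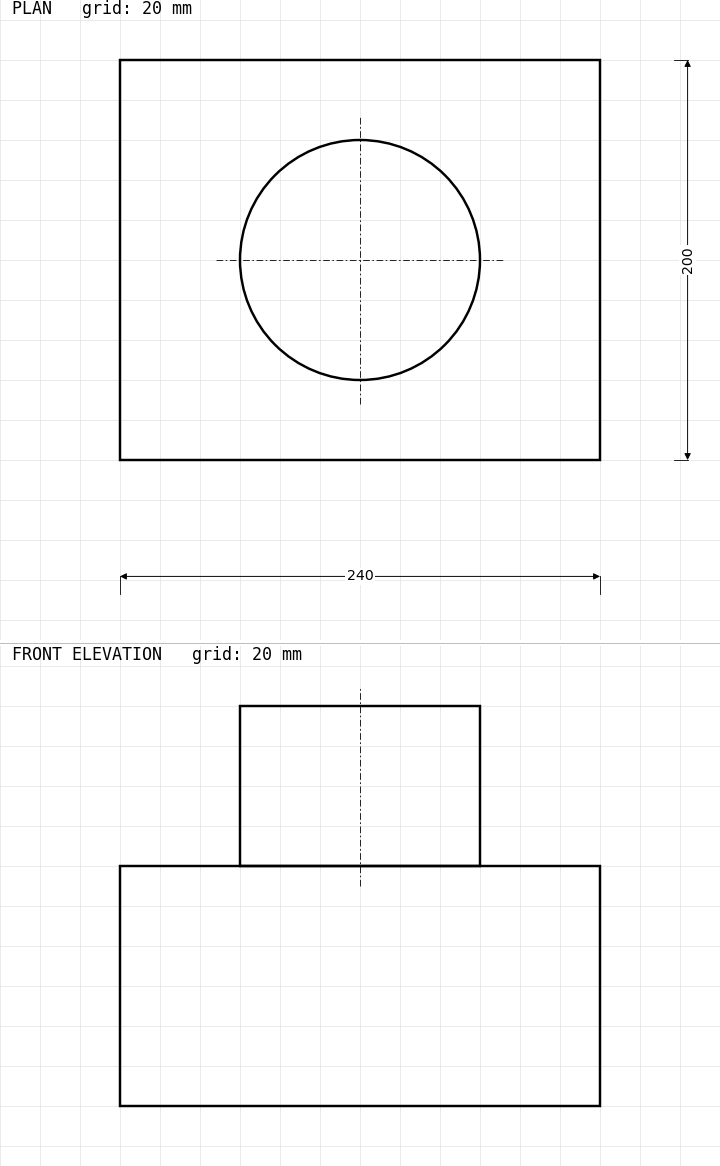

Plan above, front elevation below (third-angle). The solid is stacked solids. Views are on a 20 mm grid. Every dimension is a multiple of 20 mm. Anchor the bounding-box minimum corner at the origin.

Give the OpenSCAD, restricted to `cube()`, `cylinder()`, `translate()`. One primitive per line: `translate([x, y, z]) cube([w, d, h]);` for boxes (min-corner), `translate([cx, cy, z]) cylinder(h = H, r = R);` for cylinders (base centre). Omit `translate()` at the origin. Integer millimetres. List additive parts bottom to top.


cube([240, 200, 120]);
translate([120, 100, 120]) cylinder(h = 80, r = 60);


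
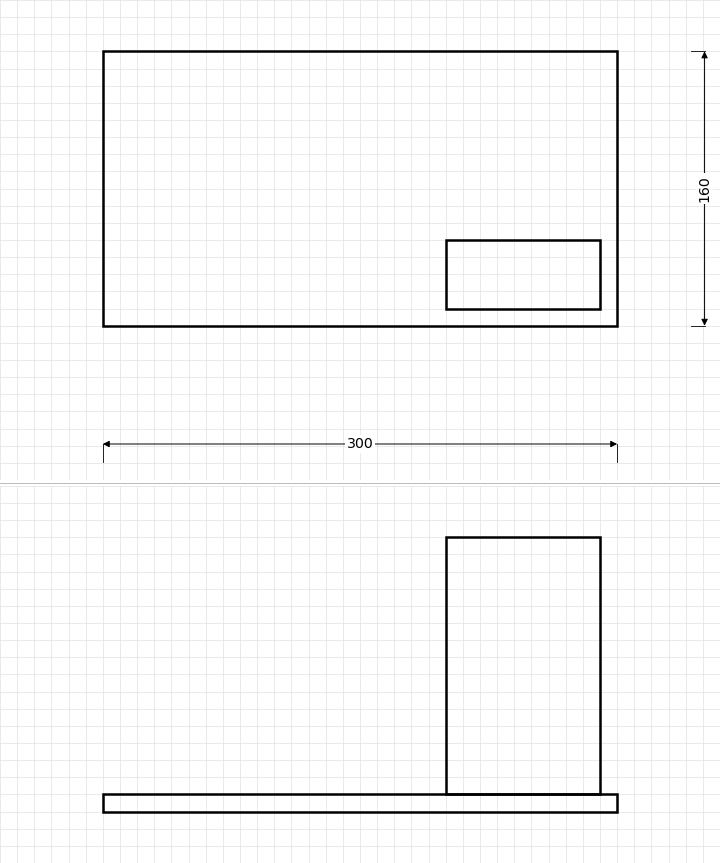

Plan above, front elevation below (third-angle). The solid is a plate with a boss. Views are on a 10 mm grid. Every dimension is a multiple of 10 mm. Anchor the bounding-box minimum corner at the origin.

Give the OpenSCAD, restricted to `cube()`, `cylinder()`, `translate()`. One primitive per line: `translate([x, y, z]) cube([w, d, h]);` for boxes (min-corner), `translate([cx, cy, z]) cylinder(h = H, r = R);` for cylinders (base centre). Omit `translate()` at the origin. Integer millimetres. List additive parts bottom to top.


cube([300, 160, 10]);
translate([200, 10, 10]) cube([90, 40, 150]);


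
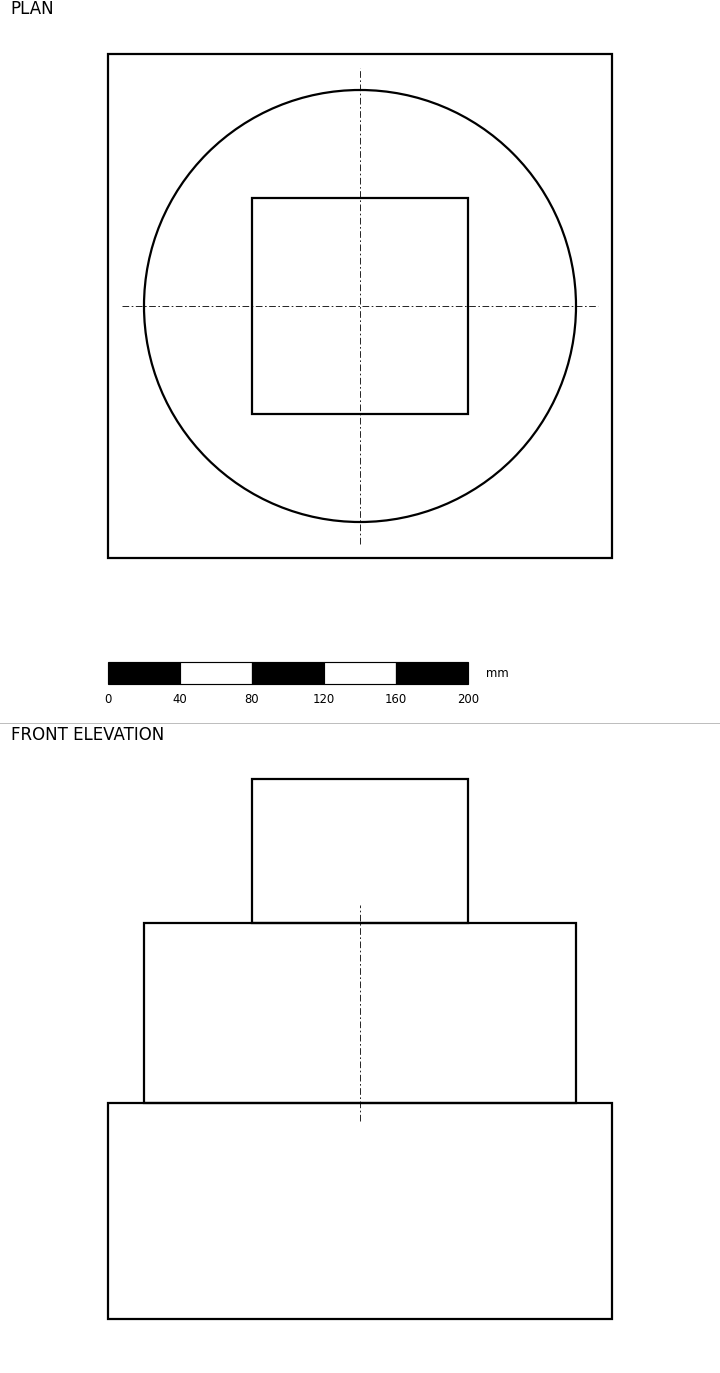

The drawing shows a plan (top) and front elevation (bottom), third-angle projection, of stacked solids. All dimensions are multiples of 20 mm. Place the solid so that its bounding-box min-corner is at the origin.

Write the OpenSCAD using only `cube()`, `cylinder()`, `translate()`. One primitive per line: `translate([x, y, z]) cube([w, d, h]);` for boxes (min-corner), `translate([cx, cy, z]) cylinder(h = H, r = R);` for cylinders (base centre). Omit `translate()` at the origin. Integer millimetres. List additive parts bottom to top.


cube([280, 280, 120]);
translate([140, 140, 120]) cylinder(h = 100, r = 120);
translate([80, 80, 220]) cube([120, 120, 80]);


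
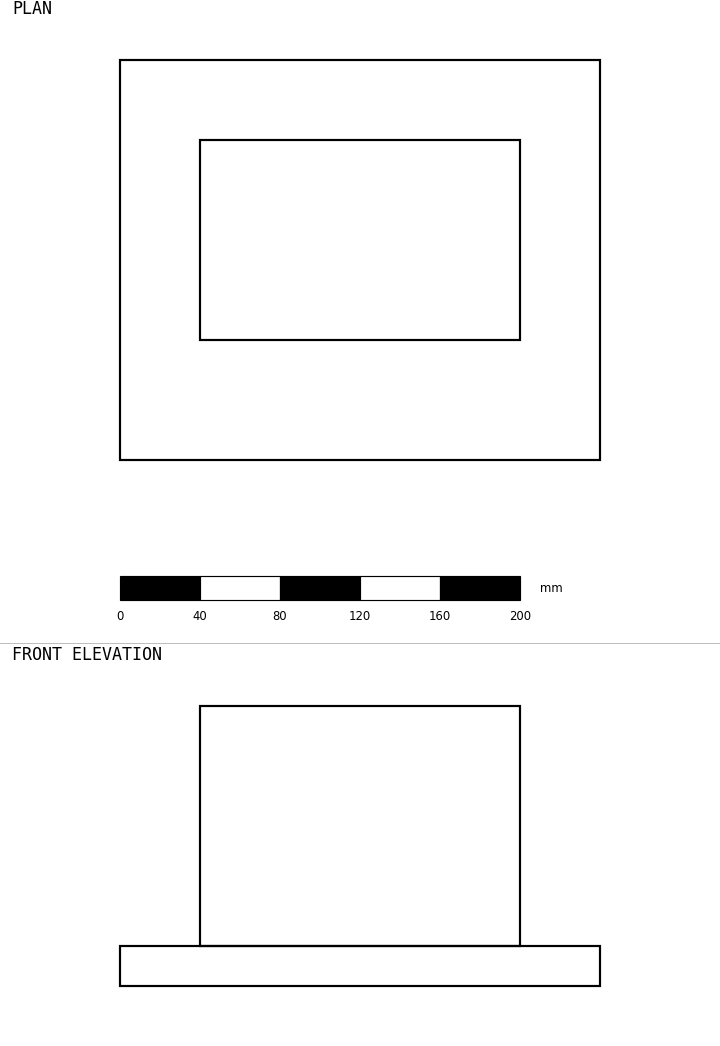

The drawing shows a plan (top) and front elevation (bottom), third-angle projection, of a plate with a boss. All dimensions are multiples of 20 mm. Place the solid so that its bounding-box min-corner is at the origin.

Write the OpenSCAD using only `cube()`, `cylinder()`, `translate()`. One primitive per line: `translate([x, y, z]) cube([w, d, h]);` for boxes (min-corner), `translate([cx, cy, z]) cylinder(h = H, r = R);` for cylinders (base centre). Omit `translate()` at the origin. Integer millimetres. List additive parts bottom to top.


cube([240, 200, 20]);
translate([40, 60, 20]) cube([160, 100, 120]);


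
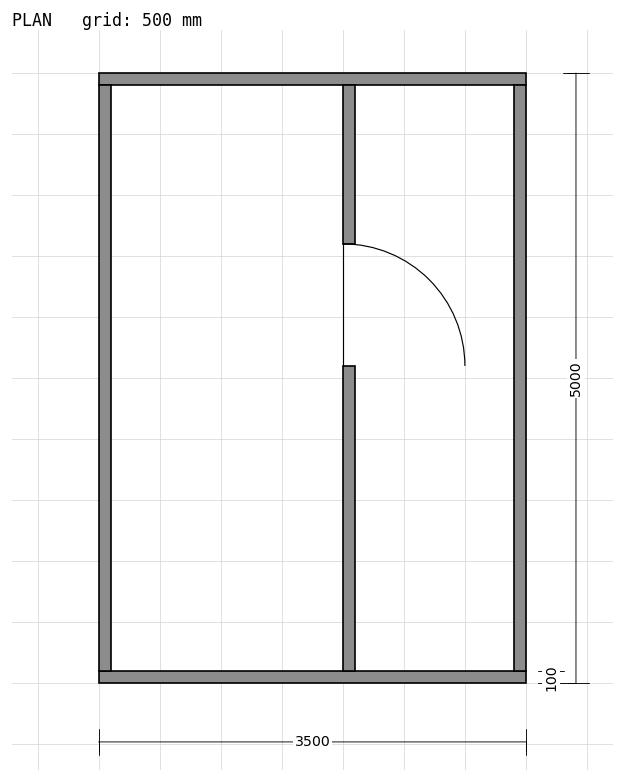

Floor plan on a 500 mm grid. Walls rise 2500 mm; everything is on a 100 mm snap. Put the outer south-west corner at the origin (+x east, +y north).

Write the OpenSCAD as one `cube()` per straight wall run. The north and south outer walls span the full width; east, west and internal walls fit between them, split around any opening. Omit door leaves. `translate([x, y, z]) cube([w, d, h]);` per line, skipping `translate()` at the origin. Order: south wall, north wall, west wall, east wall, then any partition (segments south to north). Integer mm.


cube([3500, 100, 2500]);
translate([0, 4900, 0]) cube([3500, 100, 2500]);
translate([0, 100, 0]) cube([100, 4800, 2500]);
translate([3400, 100, 0]) cube([100, 4800, 2500]);
translate([2000, 100, 0]) cube([100, 2500, 2500]);
translate([2000, 3600, 0]) cube([100, 1300, 2500]);


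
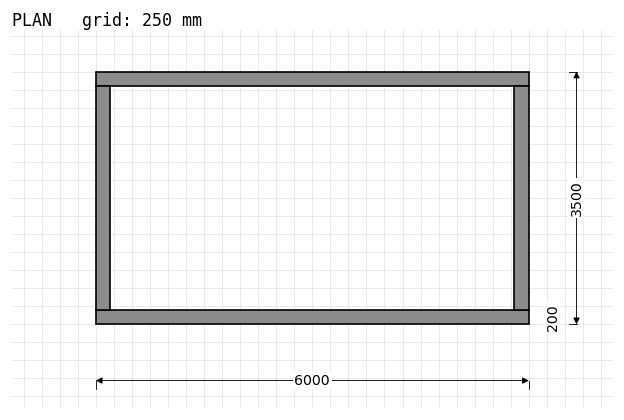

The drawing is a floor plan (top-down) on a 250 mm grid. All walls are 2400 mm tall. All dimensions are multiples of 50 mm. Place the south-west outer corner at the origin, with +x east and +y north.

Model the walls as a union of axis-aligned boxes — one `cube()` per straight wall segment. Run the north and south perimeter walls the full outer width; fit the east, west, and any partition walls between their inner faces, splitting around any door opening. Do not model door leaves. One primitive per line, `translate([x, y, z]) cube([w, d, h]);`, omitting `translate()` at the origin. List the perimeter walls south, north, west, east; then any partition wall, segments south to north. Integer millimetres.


cube([6000, 200, 2400]);
translate([0, 3300, 0]) cube([6000, 200, 2400]);
translate([0, 200, 0]) cube([200, 3100, 2400]);
translate([5800, 200, 0]) cube([200, 3100, 2400]);


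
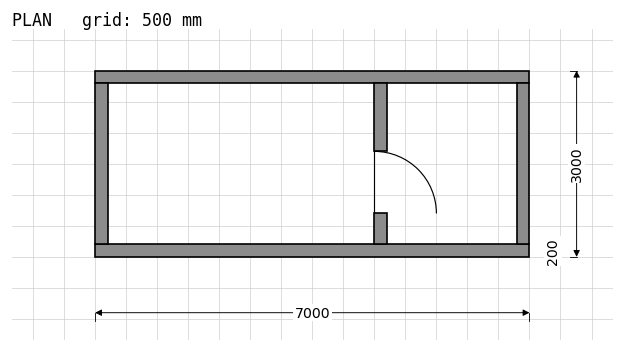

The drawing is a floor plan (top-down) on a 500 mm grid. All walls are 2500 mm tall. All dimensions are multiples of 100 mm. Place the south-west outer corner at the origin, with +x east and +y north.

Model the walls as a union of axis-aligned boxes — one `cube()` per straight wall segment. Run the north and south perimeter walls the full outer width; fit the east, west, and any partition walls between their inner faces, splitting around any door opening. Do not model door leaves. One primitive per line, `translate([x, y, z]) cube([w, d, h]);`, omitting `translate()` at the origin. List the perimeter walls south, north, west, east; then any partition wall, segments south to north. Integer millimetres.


cube([7000, 200, 2500]);
translate([0, 2800, 0]) cube([7000, 200, 2500]);
translate([0, 200, 0]) cube([200, 2600, 2500]);
translate([6800, 200, 0]) cube([200, 2600, 2500]);
translate([4500, 200, 0]) cube([200, 500, 2500]);
translate([4500, 1700, 0]) cube([200, 1100, 2500]);
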